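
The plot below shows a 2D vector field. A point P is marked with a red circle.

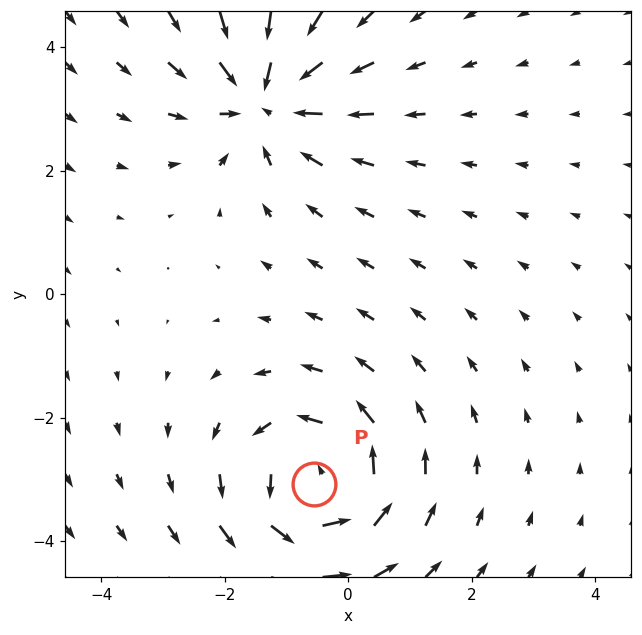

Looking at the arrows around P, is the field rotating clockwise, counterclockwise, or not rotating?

counterclockwise

Near P at (-0.6, -3.1) the arrows circulate counterclockwise. The curl (z-component) there is about +4; positive curl means counterclockwise rotation.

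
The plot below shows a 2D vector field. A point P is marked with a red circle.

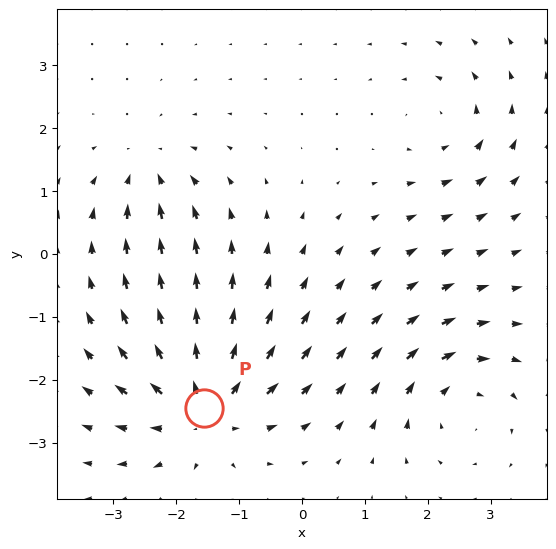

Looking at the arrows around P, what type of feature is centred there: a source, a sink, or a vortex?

At P (-1.6, -2.5) the arrows spread outward. Divergence about +5, curl ≈0 — positive divergence with near-zero curl is a source.

source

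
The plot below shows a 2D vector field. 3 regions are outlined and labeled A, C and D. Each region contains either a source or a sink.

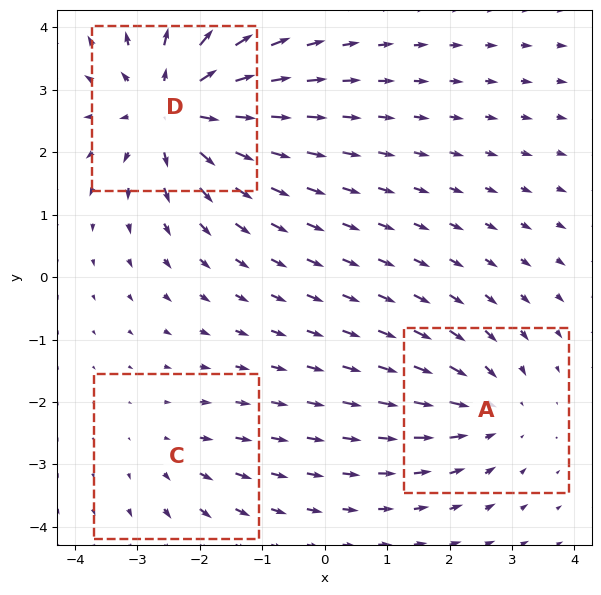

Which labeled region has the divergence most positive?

D

Divergence at each region's feature centre — A: about -3, C: about +2, D: about +5. Region D is most positive.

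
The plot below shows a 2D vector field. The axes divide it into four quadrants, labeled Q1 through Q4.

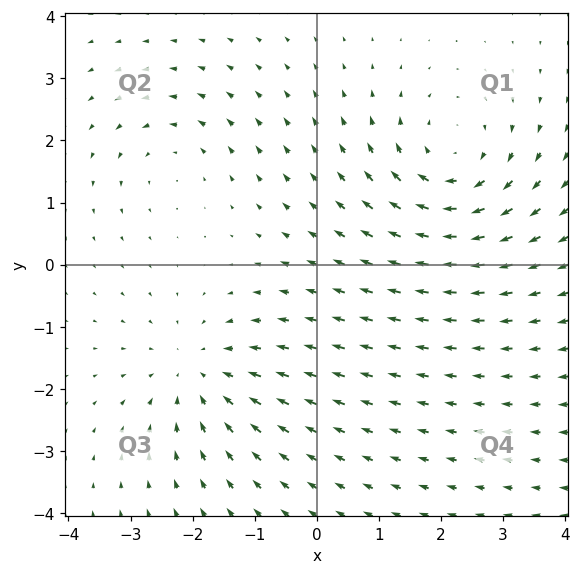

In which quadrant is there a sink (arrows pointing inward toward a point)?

Q3

The sink sits at approximately (-1.9, -1.7), which lies in quadrant Q3. The divergence there is about -3, negative as expected for a sink.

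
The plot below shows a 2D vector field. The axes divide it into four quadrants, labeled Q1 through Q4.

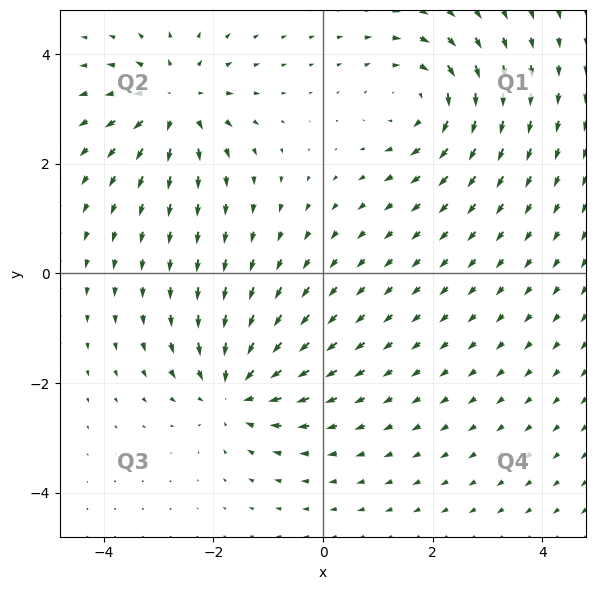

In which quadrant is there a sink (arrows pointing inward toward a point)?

The sink sits at approximately (-1.6, -2.1), which lies in quadrant Q3. The divergence there is about -5, negative as expected for a sink.

Q3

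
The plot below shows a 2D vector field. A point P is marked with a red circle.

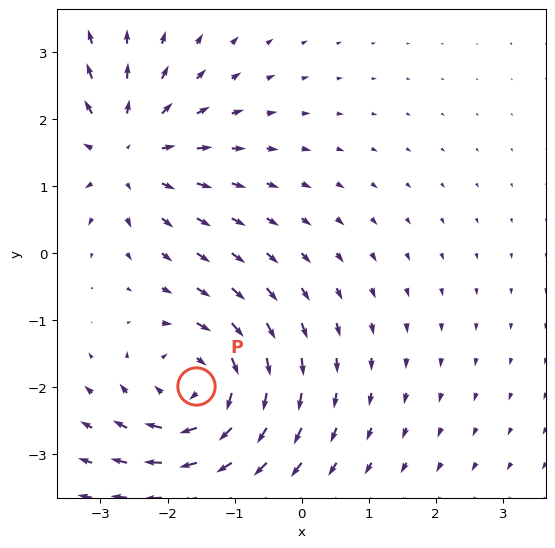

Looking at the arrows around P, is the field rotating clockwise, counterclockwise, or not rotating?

clockwise

Near P at (-1.6, -2.0) the arrows circulate clockwise. The curl (z-component) there is about -6; negative curl means clockwise rotation.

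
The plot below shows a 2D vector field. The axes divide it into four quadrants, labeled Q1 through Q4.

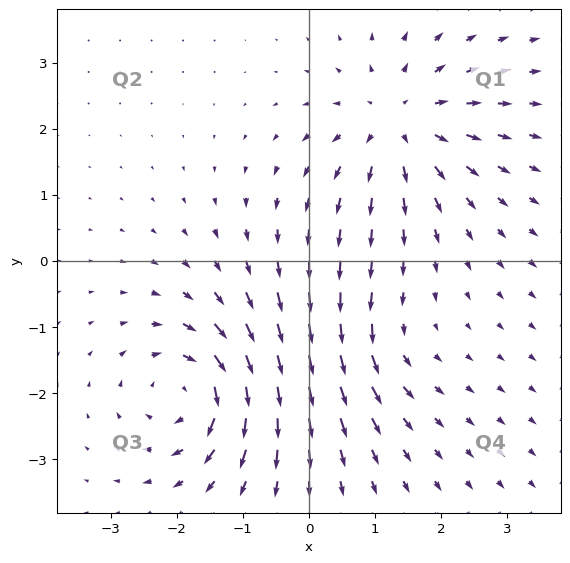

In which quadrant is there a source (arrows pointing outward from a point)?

The source sits at approximately (1.4, 2.1), which lies in quadrant Q1. The divergence there is about +5, positive as expected for a source.

Q1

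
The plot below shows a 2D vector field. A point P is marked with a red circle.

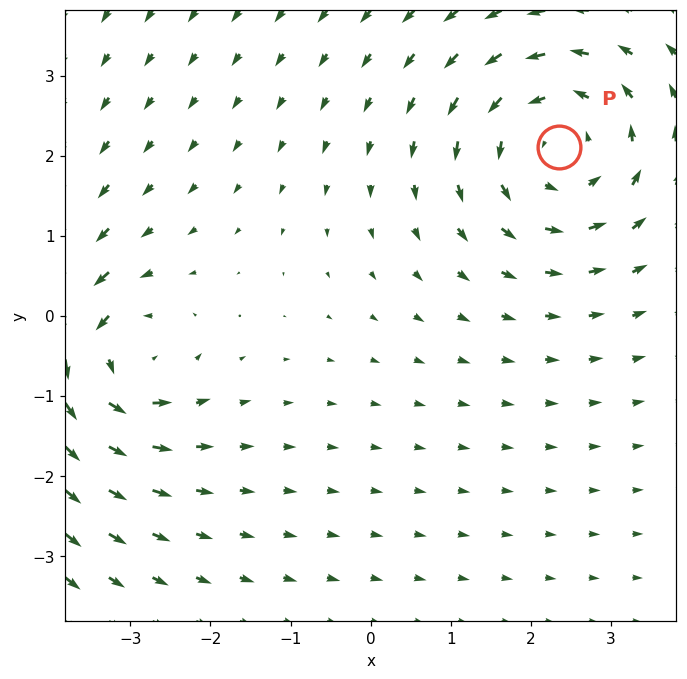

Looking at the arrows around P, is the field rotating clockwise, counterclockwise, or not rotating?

Near P at (2.3, 2.1) the arrows circulate counterclockwise. The curl (z-component) there is about +3; positive curl means counterclockwise rotation.

counterclockwise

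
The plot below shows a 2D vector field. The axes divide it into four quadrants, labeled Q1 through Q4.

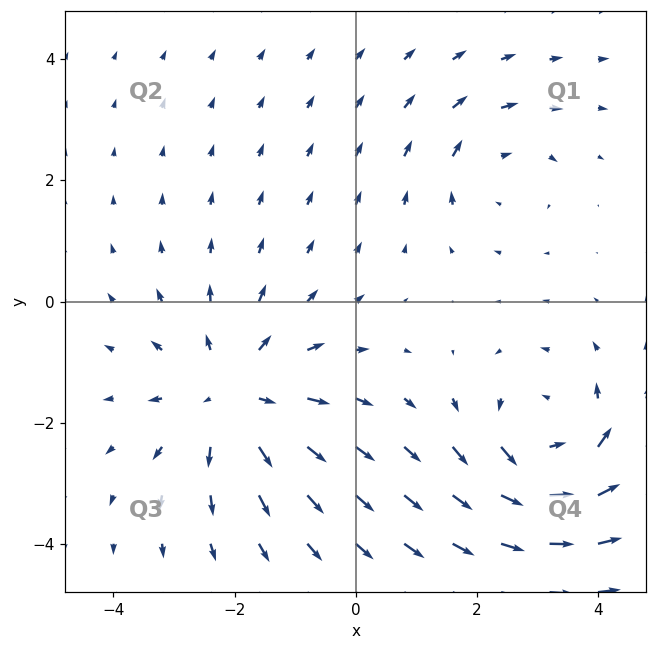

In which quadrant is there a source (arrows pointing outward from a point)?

Q3

The source sits at approximately (-2.0, -1.5), which lies in quadrant Q3. The divergence there is about +4, positive as expected for a source.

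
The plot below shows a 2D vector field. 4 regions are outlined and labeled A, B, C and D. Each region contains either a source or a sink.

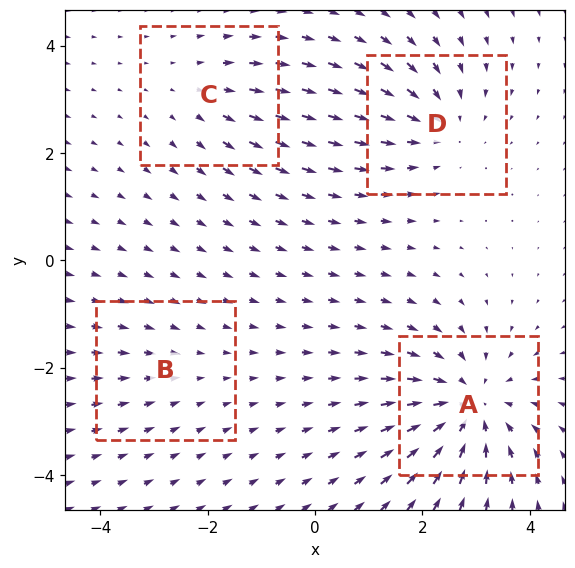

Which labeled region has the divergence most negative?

A

Divergence at each region's feature centre — A: about -6, B: about -2, C: about +3, D: about -4. Region A is most negative.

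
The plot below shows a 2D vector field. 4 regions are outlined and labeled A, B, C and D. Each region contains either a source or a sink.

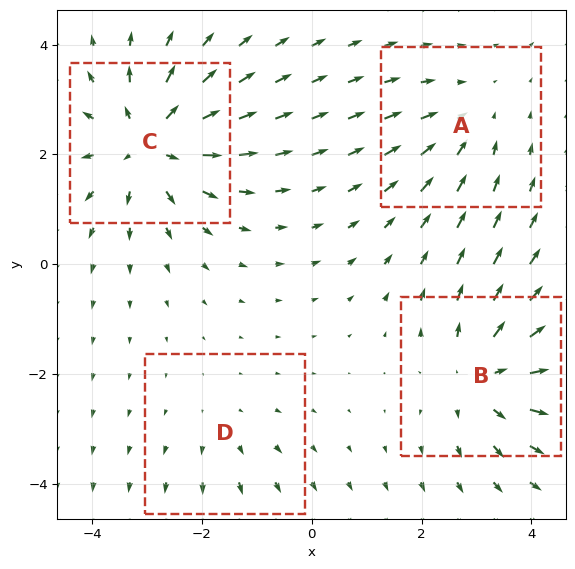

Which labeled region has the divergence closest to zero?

Divergence at each region's feature centre — A: about -3, B: about +5, C: about +6, D: about +2. Region D is closest to zero.

D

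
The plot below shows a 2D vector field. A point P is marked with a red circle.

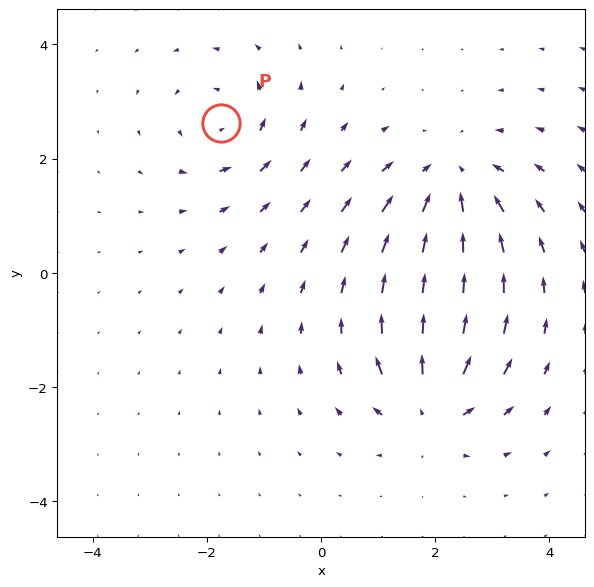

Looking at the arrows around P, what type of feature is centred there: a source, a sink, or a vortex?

vortex

At P (-1.7, 2.6) the arrows circulate counterclockwise. Divergence ≈0, curl about +4 — near-zero divergence with nonzero curl is a vortex.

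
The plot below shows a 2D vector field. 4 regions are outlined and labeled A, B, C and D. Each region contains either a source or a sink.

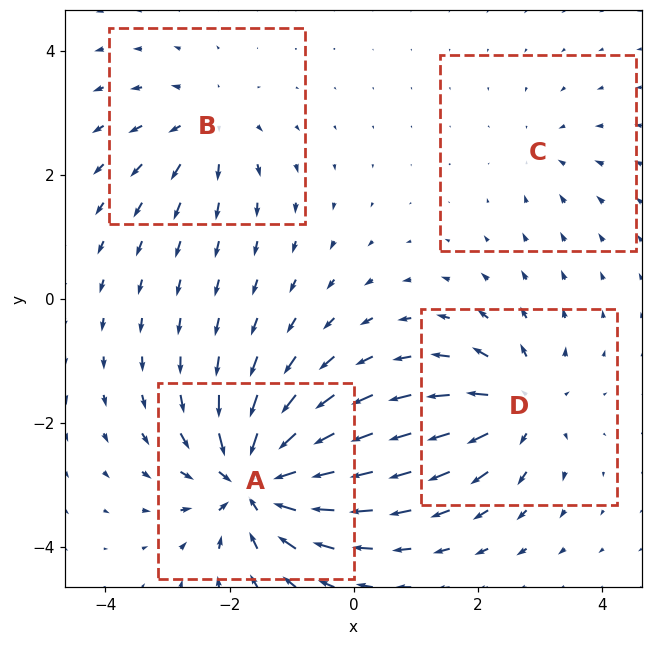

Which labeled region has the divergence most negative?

A

Divergence at each region's feature centre — A: about -9, B: about +4, C: about -3, D: about +6. Region A is most negative.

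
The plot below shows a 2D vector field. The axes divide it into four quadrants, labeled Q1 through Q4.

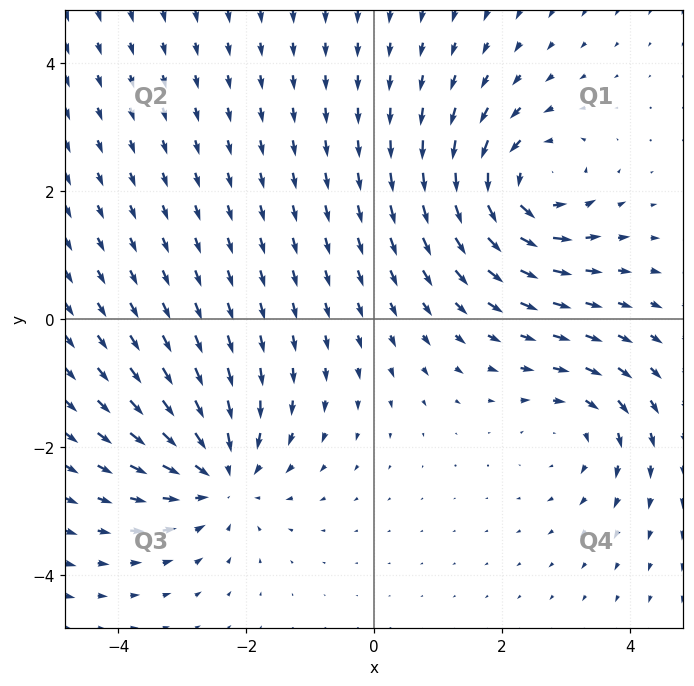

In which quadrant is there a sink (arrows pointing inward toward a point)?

Q3

The sink sits at approximately (-2.4, -2.4), which lies in quadrant Q3. The divergence there is about -5, negative as expected for a sink.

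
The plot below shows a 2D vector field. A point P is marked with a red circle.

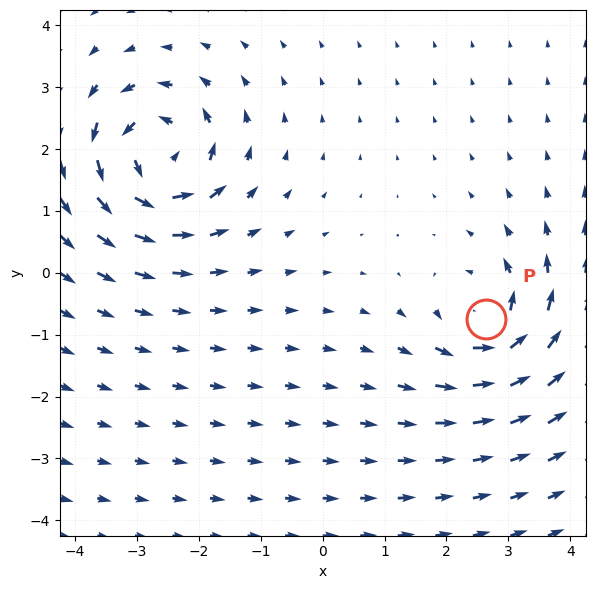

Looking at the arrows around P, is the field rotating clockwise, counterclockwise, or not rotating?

Near P at (2.6, -0.7) the arrows circulate counterclockwise. The curl (z-component) there is about +5; positive curl means counterclockwise rotation.

counterclockwise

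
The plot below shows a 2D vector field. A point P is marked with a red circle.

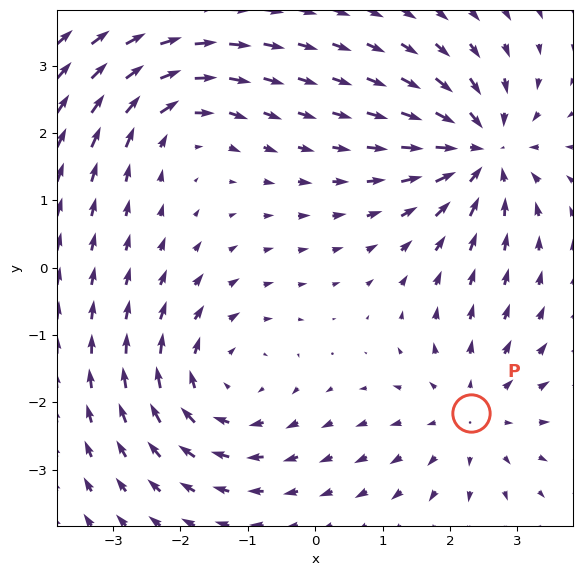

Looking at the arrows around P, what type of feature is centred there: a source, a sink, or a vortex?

At P (2.3, -2.2) the arrows spread outward. Divergence about +3, curl ≈0 — positive divergence with near-zero curl is a source.

source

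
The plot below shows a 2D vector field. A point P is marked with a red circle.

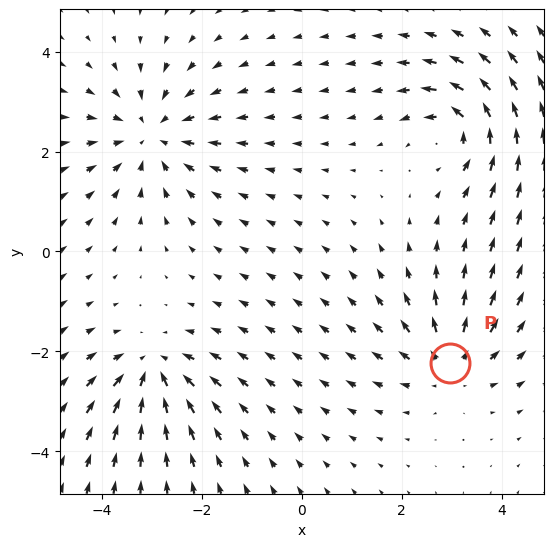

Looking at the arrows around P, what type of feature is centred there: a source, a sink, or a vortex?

source

At P (3.0, -2.2) the arrows spread outward. Divergence about +3, curl ≈0 — positive divergence with near-zero curl is a source.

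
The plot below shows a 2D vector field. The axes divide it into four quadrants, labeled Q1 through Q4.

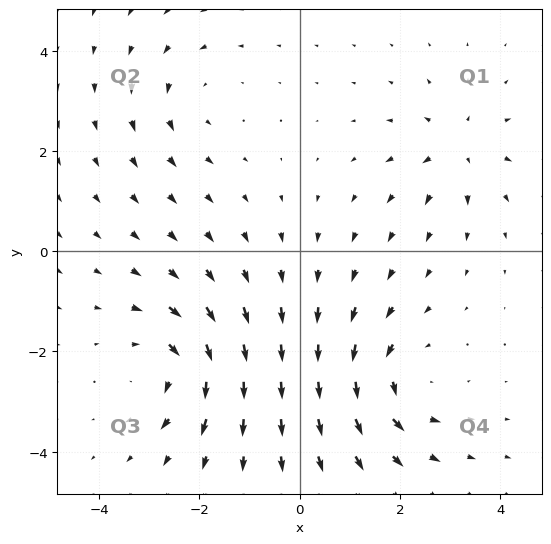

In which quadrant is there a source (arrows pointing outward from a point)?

The source sits at approximately (3.2, 2.1), which lies in quadrant Q1. The divergence there is about +4, positive as expected for a source.

Q1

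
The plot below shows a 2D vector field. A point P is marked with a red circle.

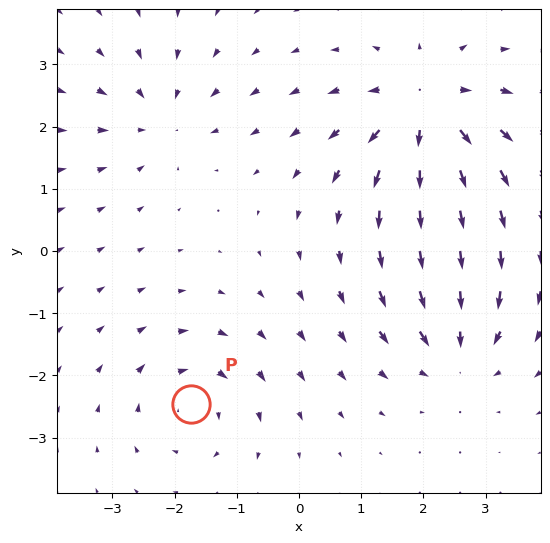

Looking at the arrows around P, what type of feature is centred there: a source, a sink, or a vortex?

vortex

At P (-1.7, -2.5) the arrows circulate clockwise. Divergence ≈0, curl about -4 — near-zero divergence with nonzero curl is a vortex.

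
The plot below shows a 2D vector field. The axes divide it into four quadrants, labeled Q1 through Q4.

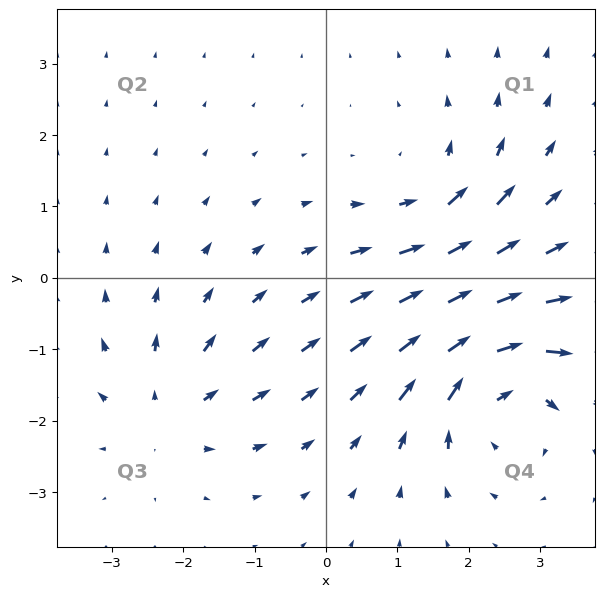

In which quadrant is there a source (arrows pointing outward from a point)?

The source sits at approximately (-2.2, -1.9), which lies in quadrant Q3. The divergence there is about +3, positive as expected for a source.

Q3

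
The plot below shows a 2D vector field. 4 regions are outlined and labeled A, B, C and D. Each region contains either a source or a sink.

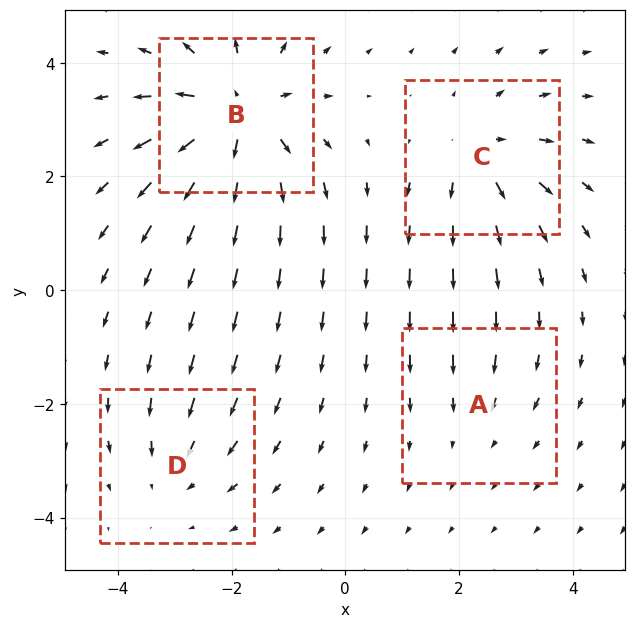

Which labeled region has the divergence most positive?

Divergence at each region's feature centre — A: about -2, B: about +7, C: about +4, D: about -3. Region B is most positive.

B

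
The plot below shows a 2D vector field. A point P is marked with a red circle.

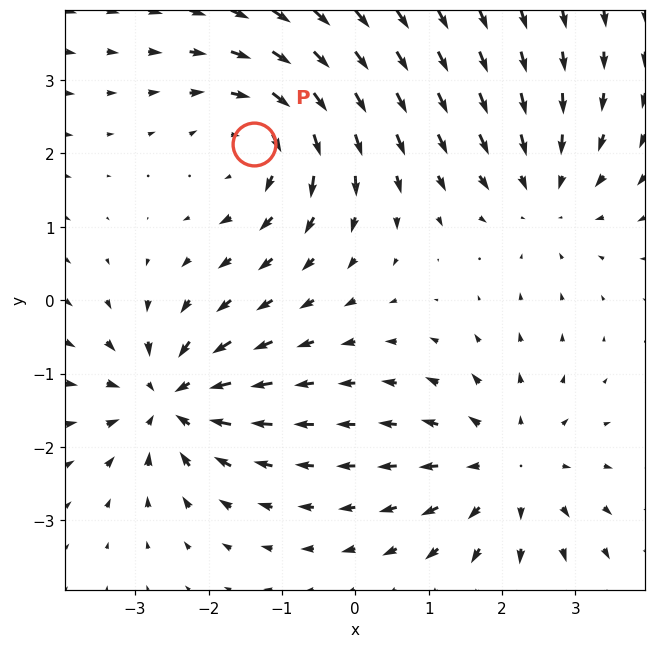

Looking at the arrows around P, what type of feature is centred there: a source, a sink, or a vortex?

At P (-1.4, 2.1) the arrows circulate clockwise. Divergence ≈0, curl about -4 — near-zero divergence with nonzero curl is a vortex.

vortex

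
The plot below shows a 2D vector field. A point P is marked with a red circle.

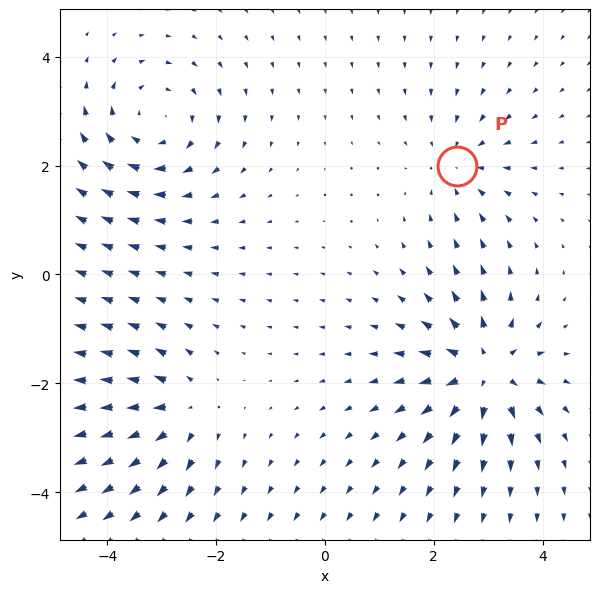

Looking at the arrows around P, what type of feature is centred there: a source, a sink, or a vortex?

sink

At P (2.4, 2.0) the arrows converge inward. Divergence about -3, curl ≈0 — negative divergence with near-zero curl is a sink.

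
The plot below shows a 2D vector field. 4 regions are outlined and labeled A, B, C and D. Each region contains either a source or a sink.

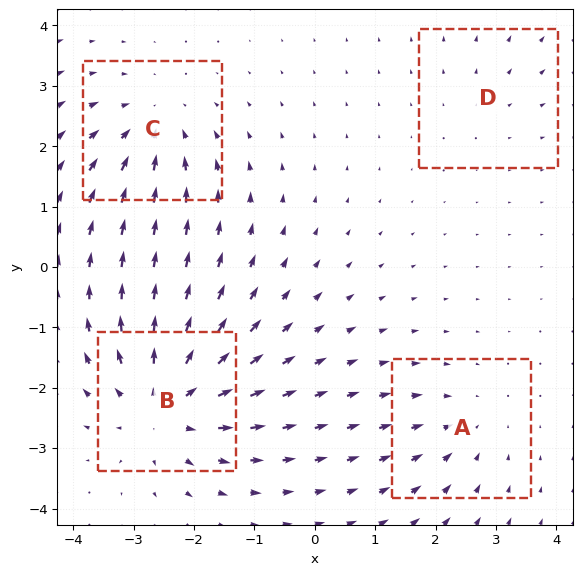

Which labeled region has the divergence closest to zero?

Divergence at each region's feature centre — A: about -3, B: about +6, C: about -4, D: about +2. Region D is closest to zero.

D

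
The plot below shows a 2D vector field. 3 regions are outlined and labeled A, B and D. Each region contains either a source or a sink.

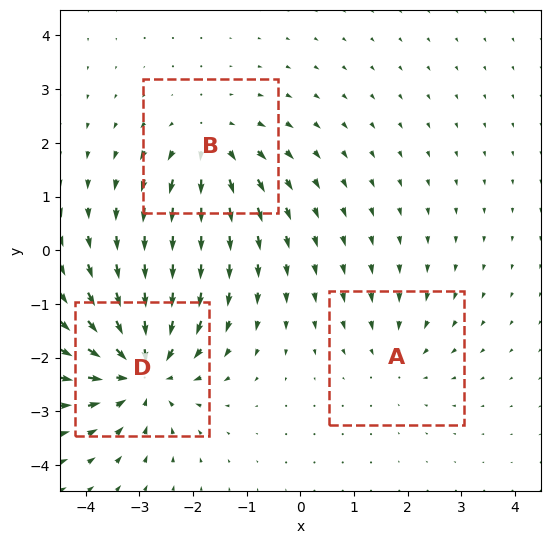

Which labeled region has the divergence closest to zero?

Divergence at each region's feature centre — A: about -2, B: about +3, D: about -5. Region A is closest to zero.

A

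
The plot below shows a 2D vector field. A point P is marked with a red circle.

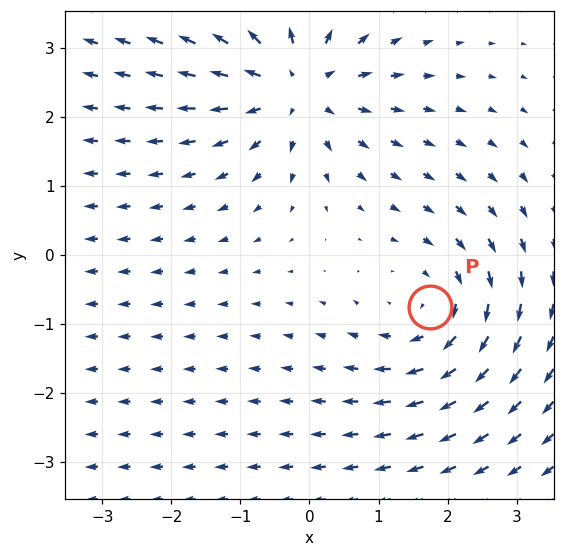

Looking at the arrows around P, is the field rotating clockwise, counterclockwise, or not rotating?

clockwise

Near P at (1.7, -0.8) the arrows circulate clockwise. The curl (z-component) there is about -3; negative curl means clockwise rotation.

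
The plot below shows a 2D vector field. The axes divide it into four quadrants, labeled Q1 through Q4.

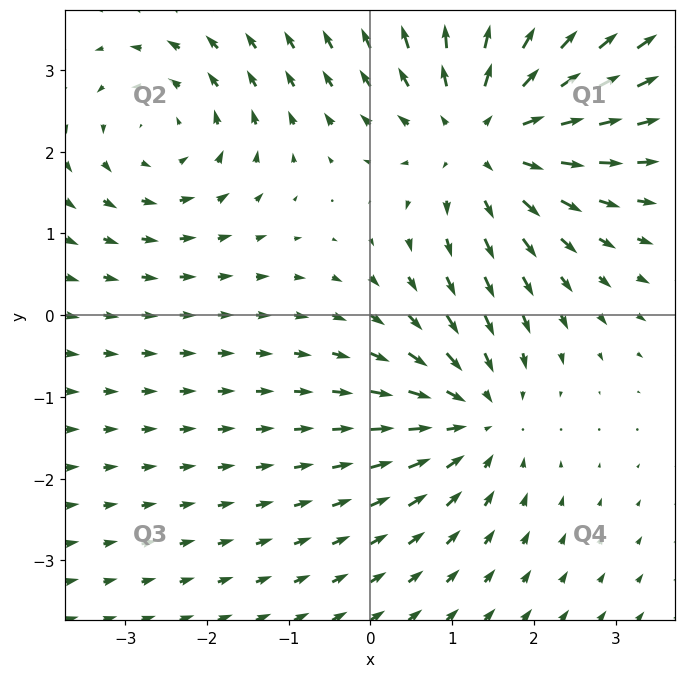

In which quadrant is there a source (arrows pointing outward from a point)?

The source sits at approximately (1.4, 2.2), which lies in quadrant Q1. The divergence there is about +4, positive as expected for a source.

Q1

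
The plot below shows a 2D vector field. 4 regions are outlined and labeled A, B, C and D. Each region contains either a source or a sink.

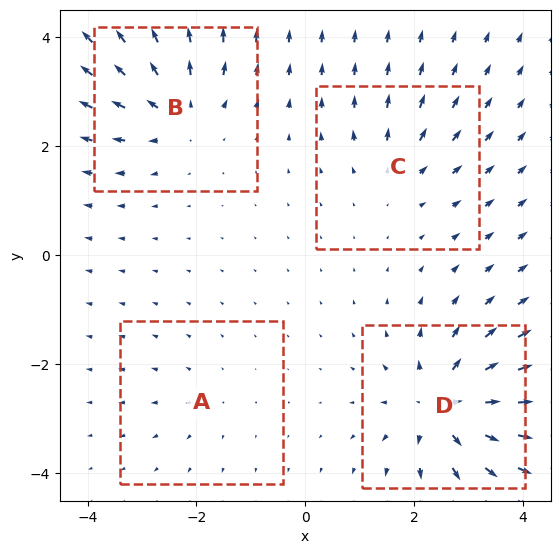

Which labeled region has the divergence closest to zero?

Divergence at each region's feature centre — A: about +2, B: about +6, C: about +3, D: about +7. Region A is closest to zero.

A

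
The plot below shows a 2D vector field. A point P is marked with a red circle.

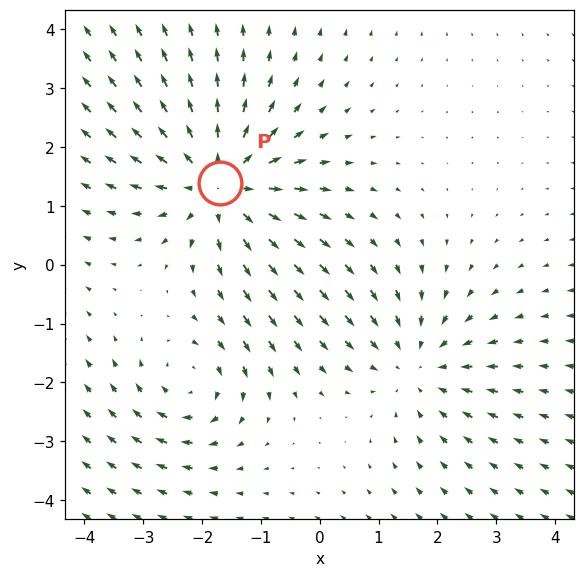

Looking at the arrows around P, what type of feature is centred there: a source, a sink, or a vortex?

At P (-1.7, 1.4) the arrows spread outward. Divergence about +4, curl ≈0 — positive divergence with near-zero curl is a source.

source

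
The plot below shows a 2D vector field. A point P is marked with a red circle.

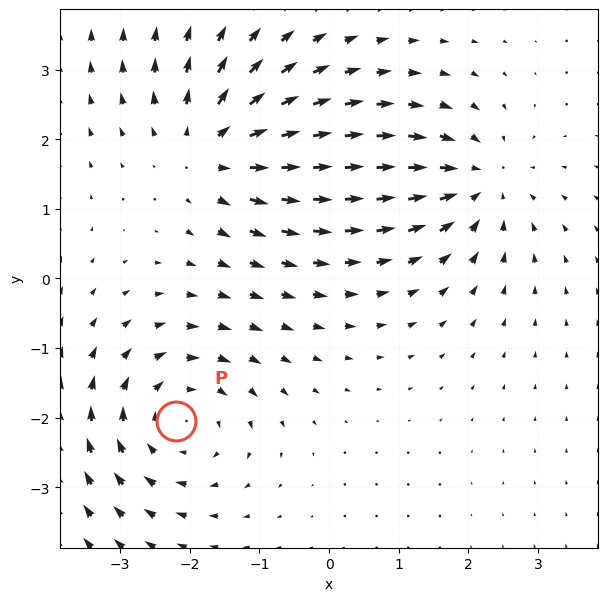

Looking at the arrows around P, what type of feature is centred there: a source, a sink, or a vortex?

vortex

At P (-2.2, -2.1) the arrows circulate clockwise. Divergence ≈0, curl about -3 — near-zero divergence with nonzero curl is a vortex.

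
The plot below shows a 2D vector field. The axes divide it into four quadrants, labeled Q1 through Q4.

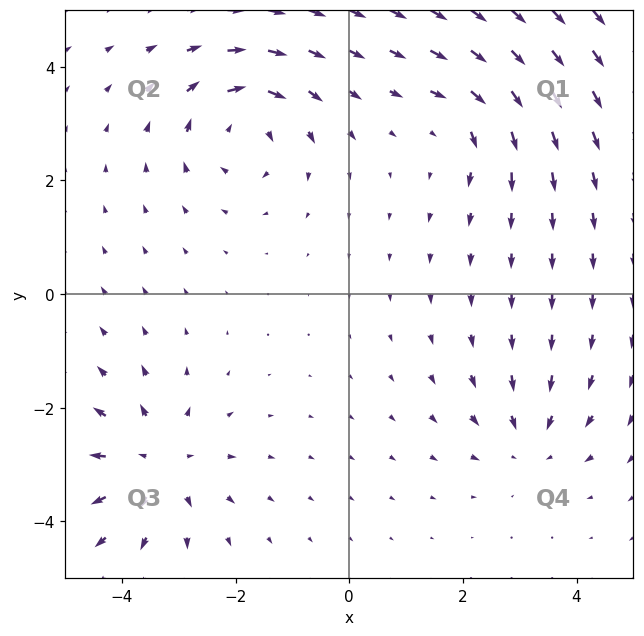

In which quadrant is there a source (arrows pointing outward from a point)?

The source sits at approximately (-3.4, -3.0), which lies in quadrant Q3. The divergence there is about +4, positive as expected for a source.

Q3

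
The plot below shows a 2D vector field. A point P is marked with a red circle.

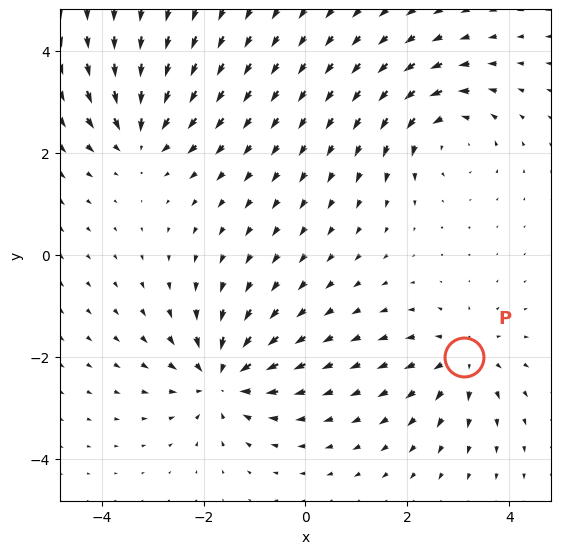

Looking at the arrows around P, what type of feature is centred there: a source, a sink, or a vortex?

source

At P (3.1, -2.0) the arrows spread outward. Divergence about +3, curl ≈0 — positive divergence with near-zero curl is a source.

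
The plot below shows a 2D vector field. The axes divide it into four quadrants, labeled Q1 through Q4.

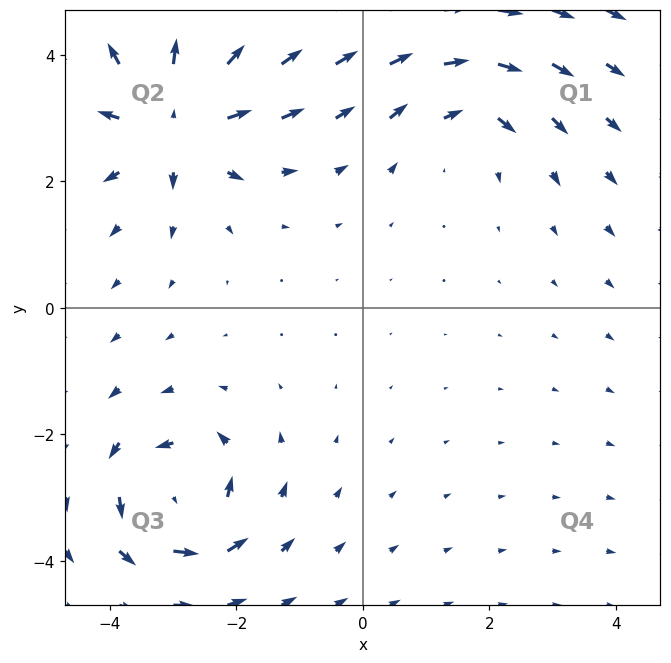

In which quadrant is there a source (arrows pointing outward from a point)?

The source sits at approximately (-3.0, 2.9), which lies in quadrant Q2. The divergence there is about +7, positive as expected for a source.

Q2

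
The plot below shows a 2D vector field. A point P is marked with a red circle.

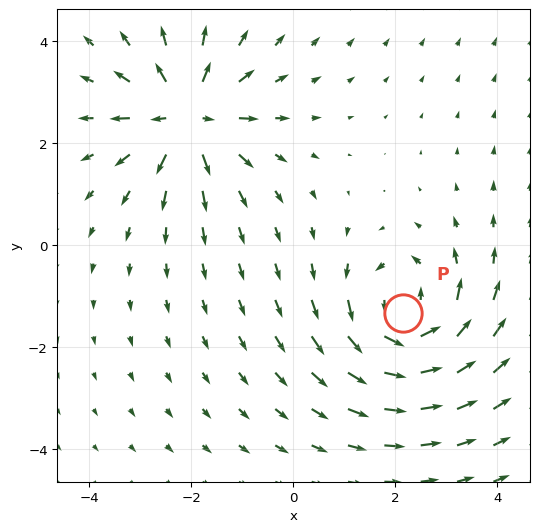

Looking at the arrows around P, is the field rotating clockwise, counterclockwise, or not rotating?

Near P at (2.2, -1.3) the arrows circulate counterclockwise. The curl (z-component) there is about +5; positive curl means counterclockwise rotation.

counterclockwise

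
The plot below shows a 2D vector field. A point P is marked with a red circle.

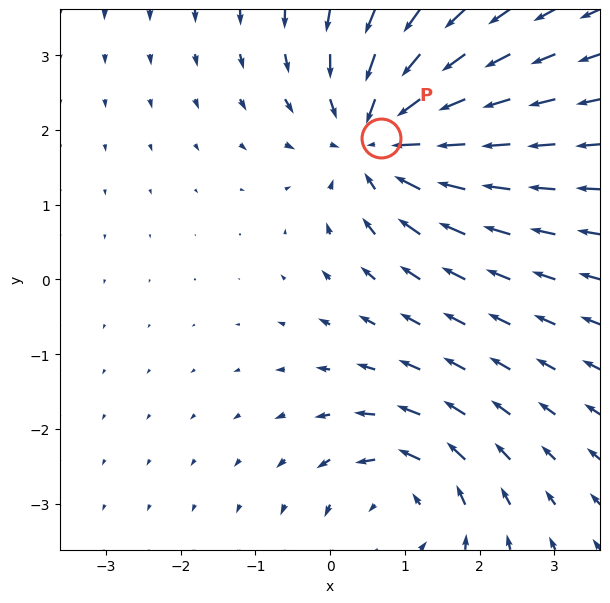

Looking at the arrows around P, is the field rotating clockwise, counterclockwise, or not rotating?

Near P at (0.7, 1.9) the arrows show no circulation. The curl there is ≈0.

not rotating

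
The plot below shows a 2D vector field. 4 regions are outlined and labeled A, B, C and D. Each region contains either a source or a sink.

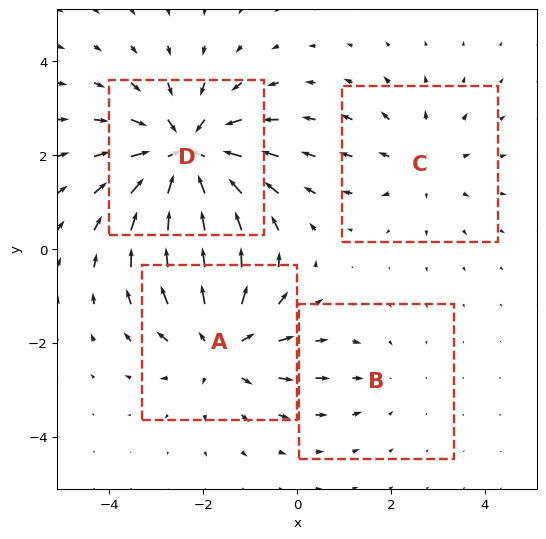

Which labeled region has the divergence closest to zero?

Divergence at each region's feature centre — A: about +4, B: about -2, C: about +3, D: about -6. Region B is closest to zero.

B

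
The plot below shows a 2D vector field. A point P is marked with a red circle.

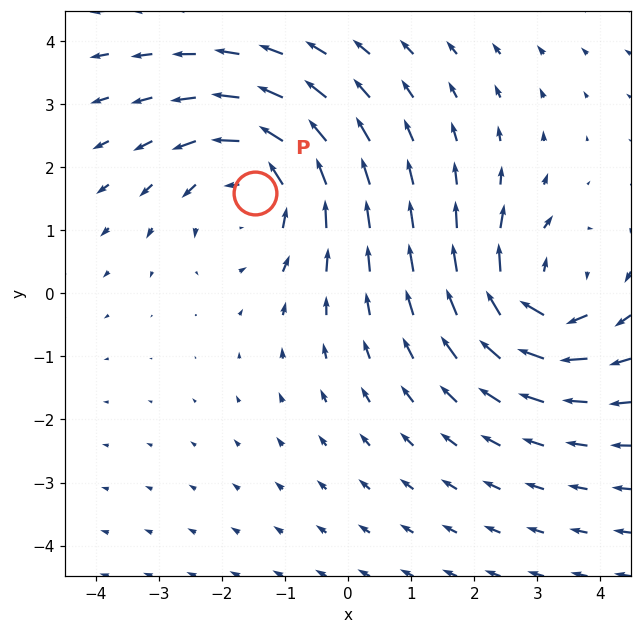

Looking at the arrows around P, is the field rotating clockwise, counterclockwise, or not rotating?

Near P at (-1.5, 1.6) the arrows circulate counterclockwise. The curl (z-component) there is about +3; positive curl means counterclockwise rotation.

counterclockwise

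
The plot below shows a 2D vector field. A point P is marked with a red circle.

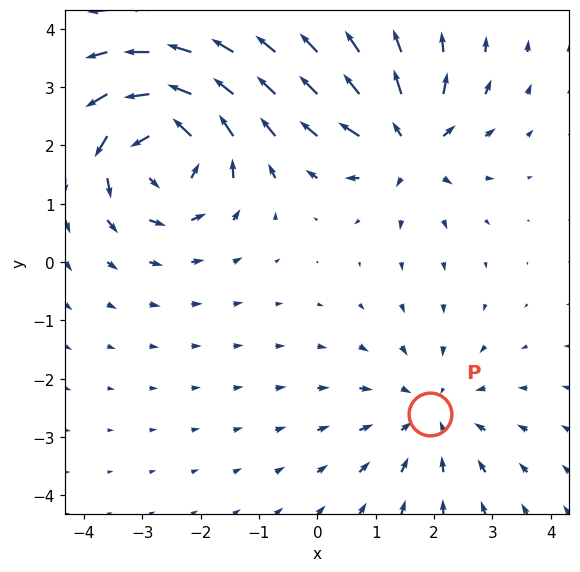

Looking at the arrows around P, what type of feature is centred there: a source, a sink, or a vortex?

sink

At P (1.9, -2.6) the arrows converge inward. Divergence about -3, curl ≈0 — negative divergence with near-zero curl is a sink.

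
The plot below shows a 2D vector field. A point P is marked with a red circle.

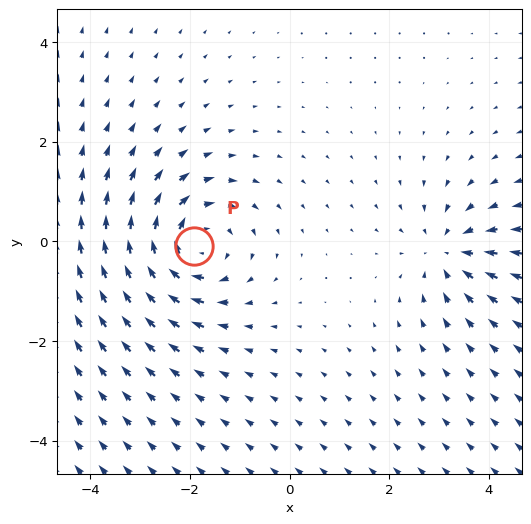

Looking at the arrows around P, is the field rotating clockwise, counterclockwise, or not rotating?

Near P at (-1.9, -0.1) the arrows circulate clockwise. The curl (z-component) there is about -4; negative curl means clockwise rotation.

clockwise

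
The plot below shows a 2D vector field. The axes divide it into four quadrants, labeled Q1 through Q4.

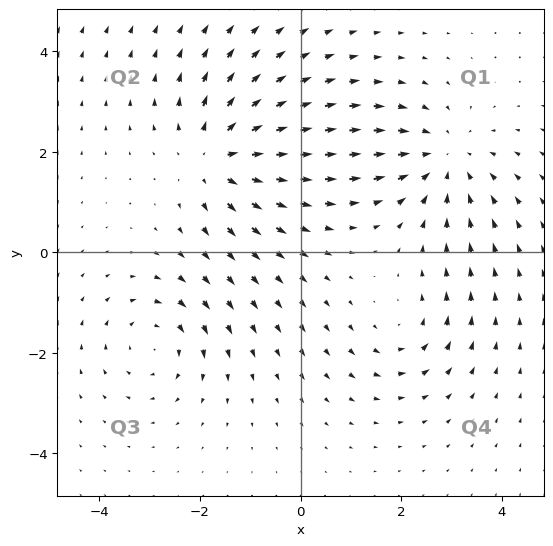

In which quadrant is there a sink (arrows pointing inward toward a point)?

The sink sits at approximately (2.9, 1.9), which lies in quadrant Q1. The divergence there is about -4, negative as expected for a sink.

Q1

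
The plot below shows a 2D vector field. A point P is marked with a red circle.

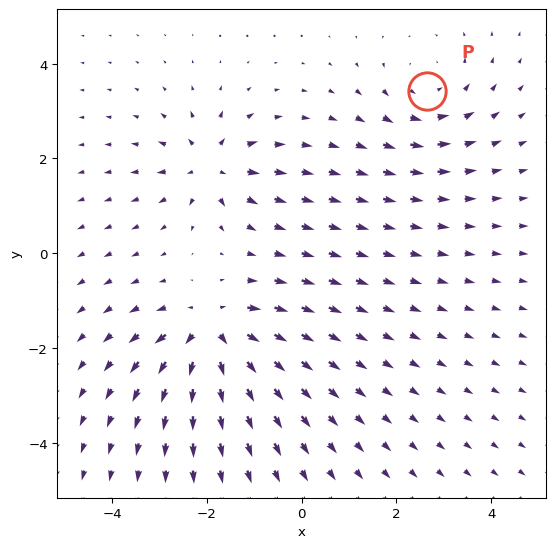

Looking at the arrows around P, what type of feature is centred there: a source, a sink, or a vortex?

At P (2.7, 3.4) the arrows circulate counterclockwise. Divergence ≈0, curl about +3 — near-zero divergence with nonzero curl is a vortex.

vortex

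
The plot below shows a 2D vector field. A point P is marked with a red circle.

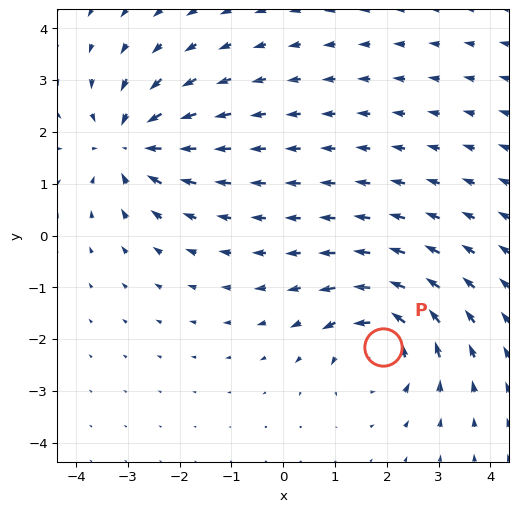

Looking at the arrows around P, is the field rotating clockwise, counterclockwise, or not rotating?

counterclockwise

Near P at (1.9, -2.2) the arrows circulate counterclockwise. The curl (z-component) there is about +3; positive curl means counterclockwise rotation.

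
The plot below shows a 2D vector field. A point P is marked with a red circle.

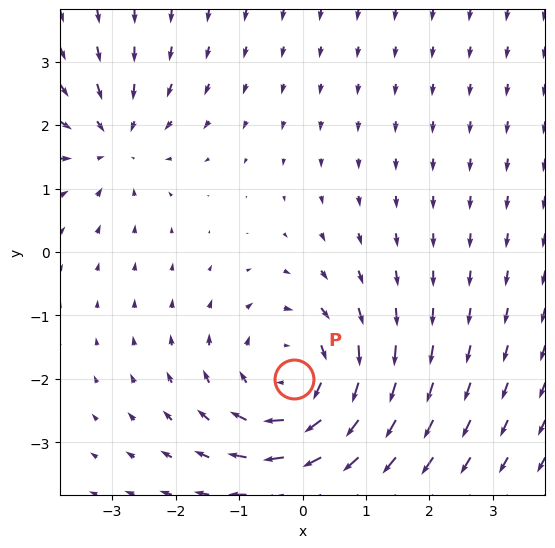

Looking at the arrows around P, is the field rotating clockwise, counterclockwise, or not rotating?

Near P at (-0.1, -2.0) the arrows circulate clockwise. The curl (z-component) there is about -4; negative curl means clockwise rotation.

clockwise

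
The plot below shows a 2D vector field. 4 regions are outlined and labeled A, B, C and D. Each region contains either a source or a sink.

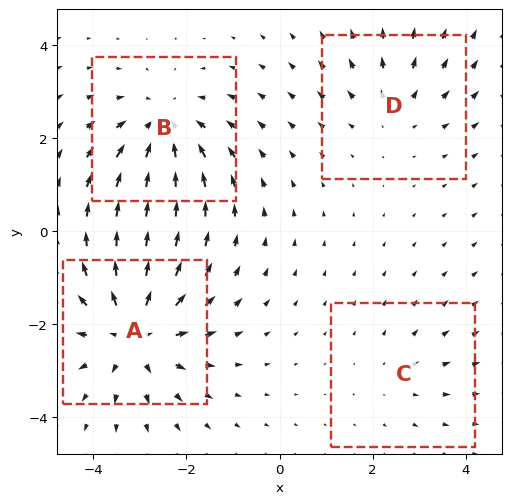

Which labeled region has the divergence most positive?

Divergence at each region's feature centre — A: about +6, B: about -5, C: about +2, D: about +3. Region A is most positive.

A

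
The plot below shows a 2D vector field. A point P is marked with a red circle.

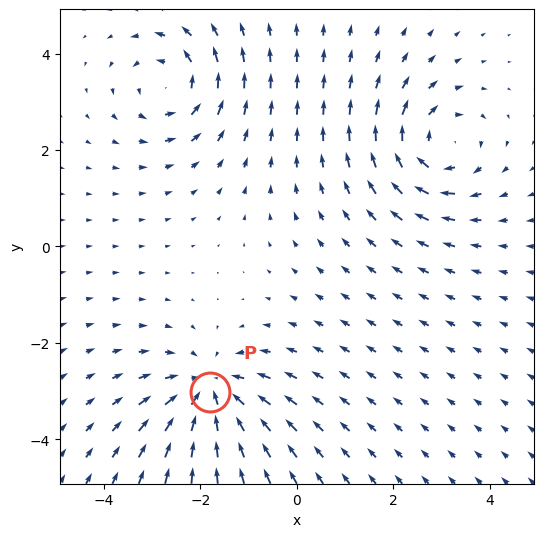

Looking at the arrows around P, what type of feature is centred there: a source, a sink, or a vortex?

At P (-1.8, -3.0) the arrows converge inward. Divergence about -5, curl ≈0 — negative divergence with near-zero curl is a sink.

sink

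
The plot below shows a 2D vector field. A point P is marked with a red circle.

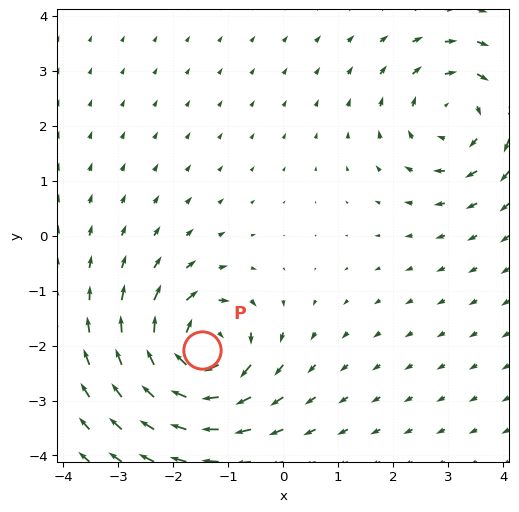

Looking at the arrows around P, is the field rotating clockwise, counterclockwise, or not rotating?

Near P at (-1.5, -2.1) the arrows circulate clockwise. The curl (z-component) there is about -7; negative curl means clockwise rotation.

clockwise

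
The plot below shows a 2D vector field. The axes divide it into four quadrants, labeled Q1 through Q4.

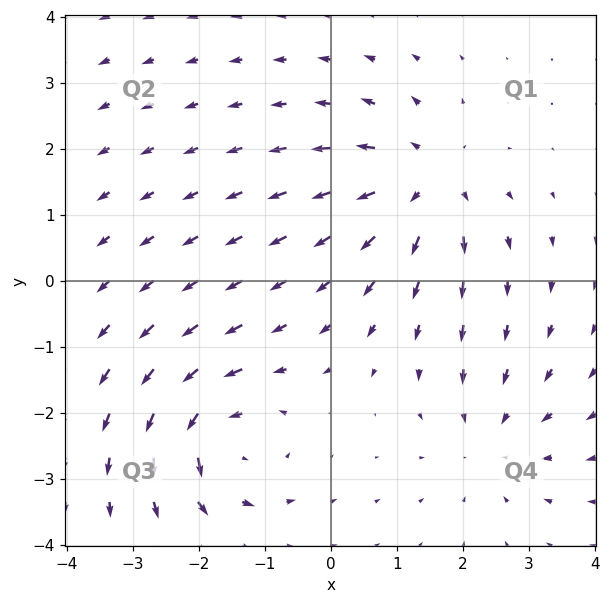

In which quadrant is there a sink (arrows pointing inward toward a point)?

Q4

The sink sits at approximately (2.5, -2.4), which lies in quadrant Q4. The divergence there is about -2, negative as expected for a sink.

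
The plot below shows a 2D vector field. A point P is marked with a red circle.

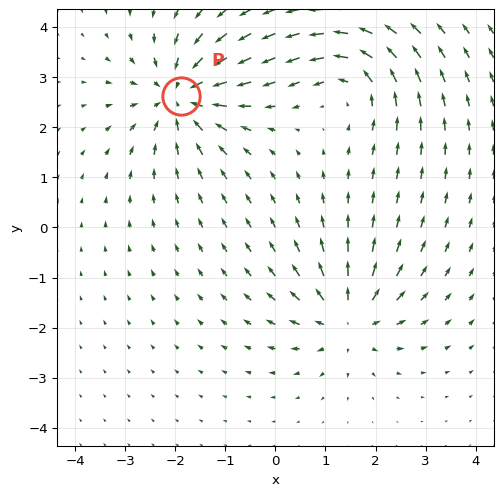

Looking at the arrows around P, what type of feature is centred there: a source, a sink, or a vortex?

sink

At P (-1.9, 2.6) the arrows converge inward. Divergence about -5, curl ≈0 — negative divergence with near-zero curl is a sink.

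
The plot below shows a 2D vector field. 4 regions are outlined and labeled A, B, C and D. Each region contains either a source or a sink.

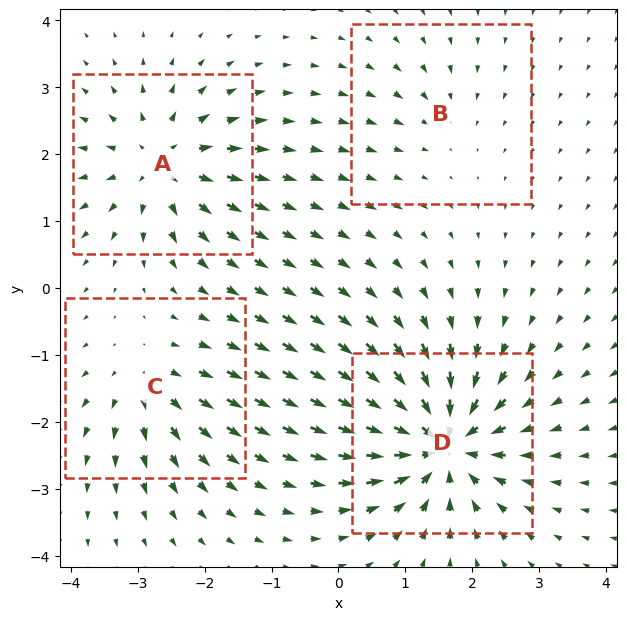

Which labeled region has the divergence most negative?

Divergence at each region's feature centre — A: about +6, B: about -2, C: about +4, D: about -9. Region D is most negative.

D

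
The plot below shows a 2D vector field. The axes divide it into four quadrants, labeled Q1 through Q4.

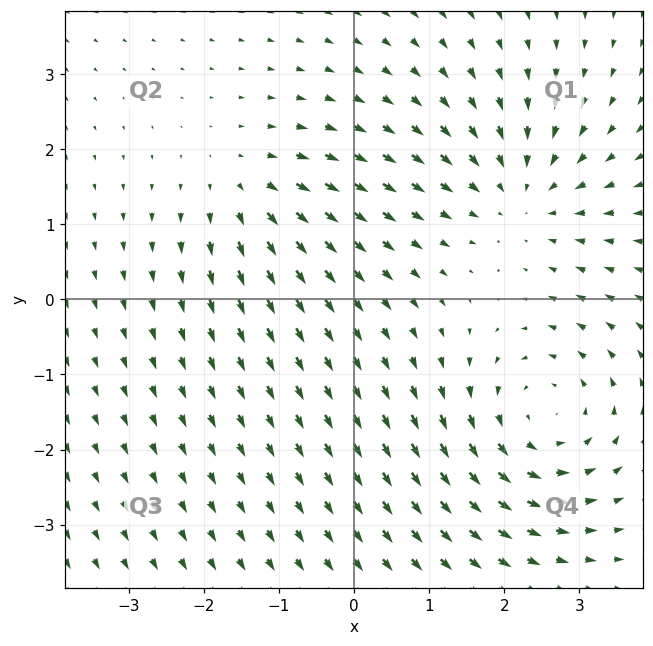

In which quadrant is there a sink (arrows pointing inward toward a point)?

The sink sits at approximately (2.2, 1.4), which lies in quadrant Q1. The divergence there is about -3, negative as expected for a sink.

Q1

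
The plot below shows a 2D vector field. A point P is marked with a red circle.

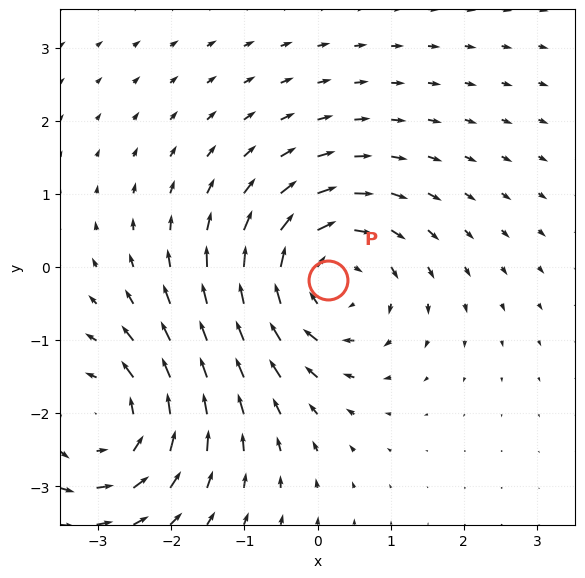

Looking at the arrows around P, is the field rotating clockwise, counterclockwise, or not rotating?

Near P at (0.1, -0.2) the arrows circulate clockwise. The curl (z-component) there is about -4; negative curl means clockwise rotation.

clockwise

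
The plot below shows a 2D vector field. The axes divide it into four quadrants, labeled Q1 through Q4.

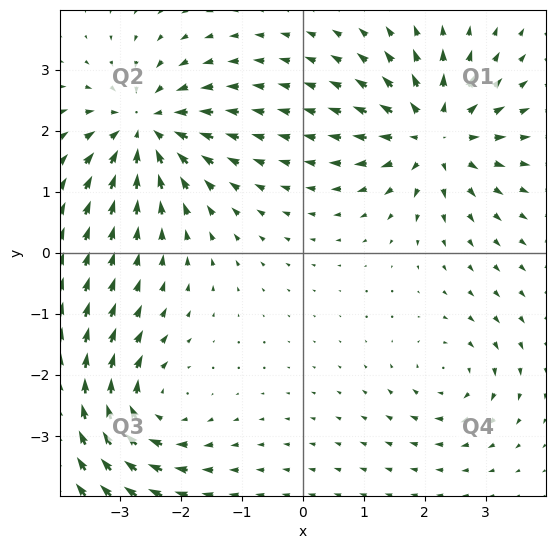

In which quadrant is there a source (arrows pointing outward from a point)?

Q1

The source sits at approximately (2.2, 1.9), which lies in quadrant Q1. The divergence there is about +6, positive as expected for a source.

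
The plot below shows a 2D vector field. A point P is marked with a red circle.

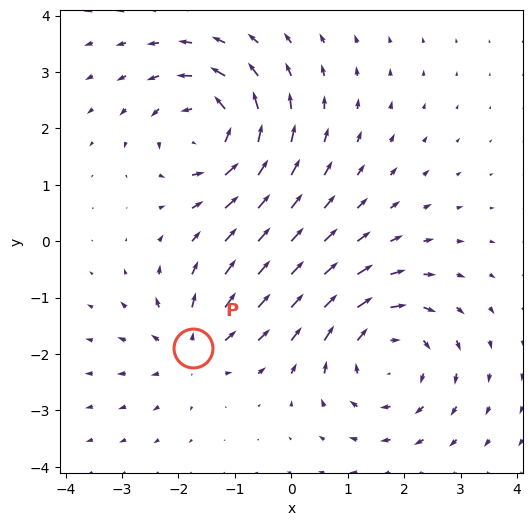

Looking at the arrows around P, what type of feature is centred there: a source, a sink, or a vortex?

At P (-1.7, -1.9) the arrows spread outward. Divergence about +4, curl ≈0 — positive divergence with near-zero curl is a source.

source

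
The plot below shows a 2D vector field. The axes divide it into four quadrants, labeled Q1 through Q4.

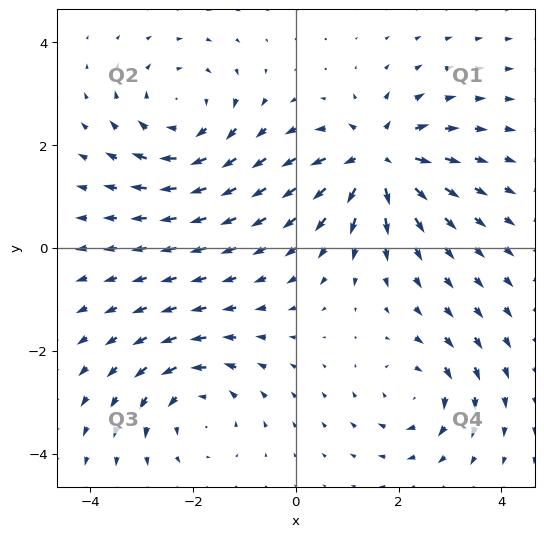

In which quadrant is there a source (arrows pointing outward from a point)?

Q1

The source sits at approximately (1.6, 1.7), which lies in quadrant Q1. The divergence there is about +6, positive as expected for a source.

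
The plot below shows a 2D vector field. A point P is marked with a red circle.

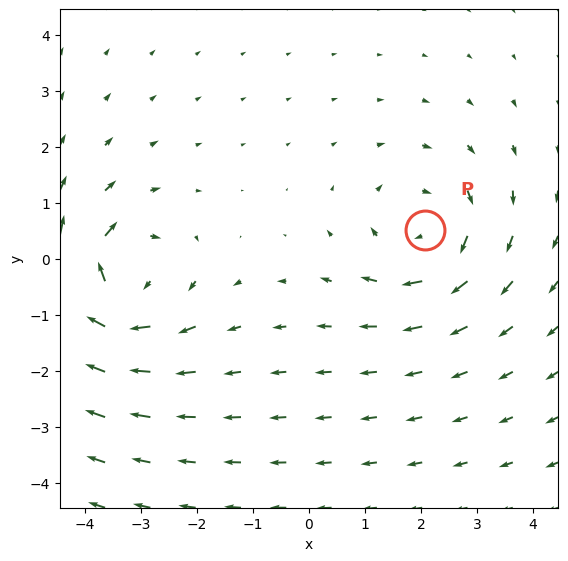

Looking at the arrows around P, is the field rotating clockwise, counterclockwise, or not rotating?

clockwise

Near P at (2.1, 0.5) the arrows circulate clockwise. The curl (z-component) there is about -3; negative curl means clockwise rotation.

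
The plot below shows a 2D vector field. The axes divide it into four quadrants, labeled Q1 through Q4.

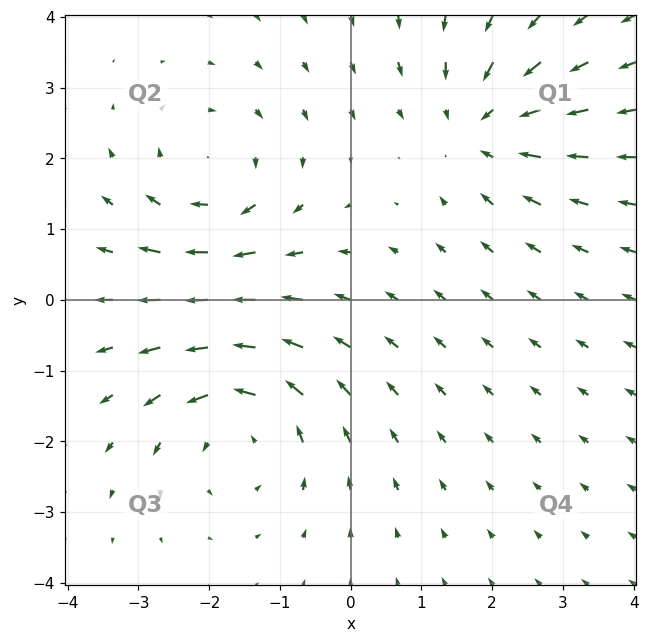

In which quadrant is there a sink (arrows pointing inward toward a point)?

Q1

The sink sits at approximately (1.9, 2.5), which lies in quadrant Q1. The divergence there is about -4, negative as expected for a sink.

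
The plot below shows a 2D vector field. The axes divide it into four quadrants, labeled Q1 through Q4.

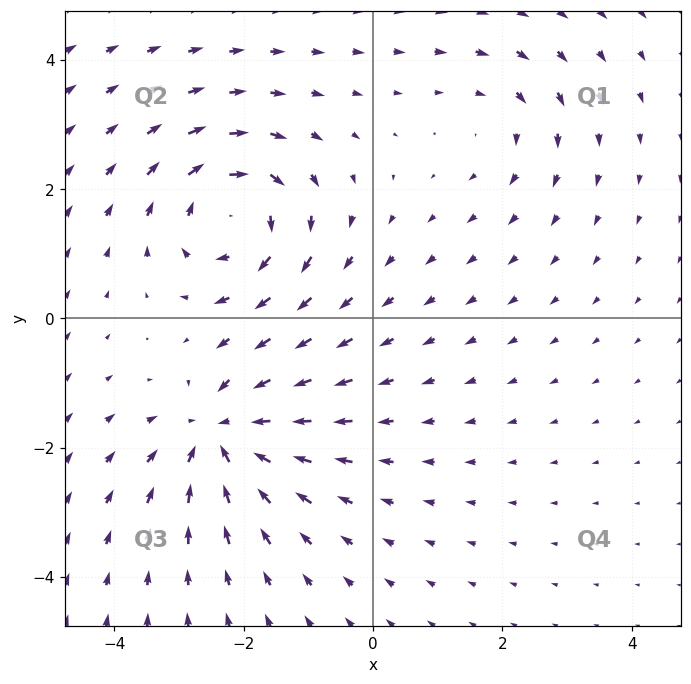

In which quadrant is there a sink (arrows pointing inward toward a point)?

The sink sits at approximately (-2.3, -1.8), which lies in quadrant Q3. The divergence there is about -5, negative as expected for a sink.

Q3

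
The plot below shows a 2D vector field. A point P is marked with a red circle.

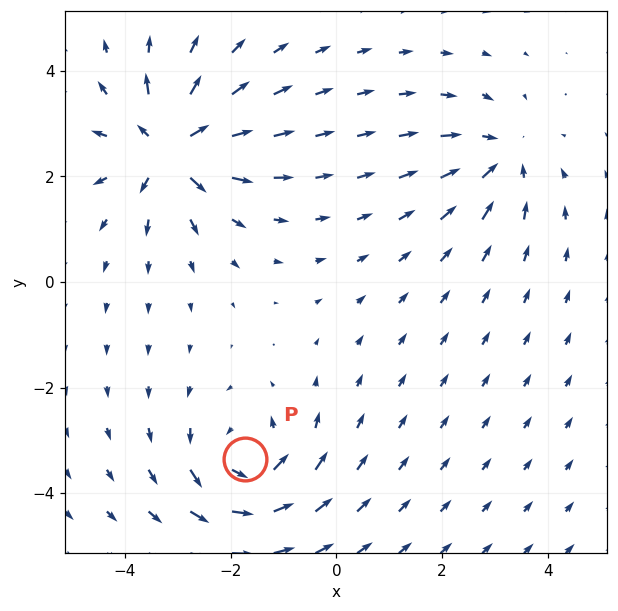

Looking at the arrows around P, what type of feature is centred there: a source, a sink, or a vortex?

vortex

At P (-1.7, -3.3) the arrows circulate counterclockwise. Divergence ≈0, curl about +5 — near-zero divergence with nonzero curl is a vortex.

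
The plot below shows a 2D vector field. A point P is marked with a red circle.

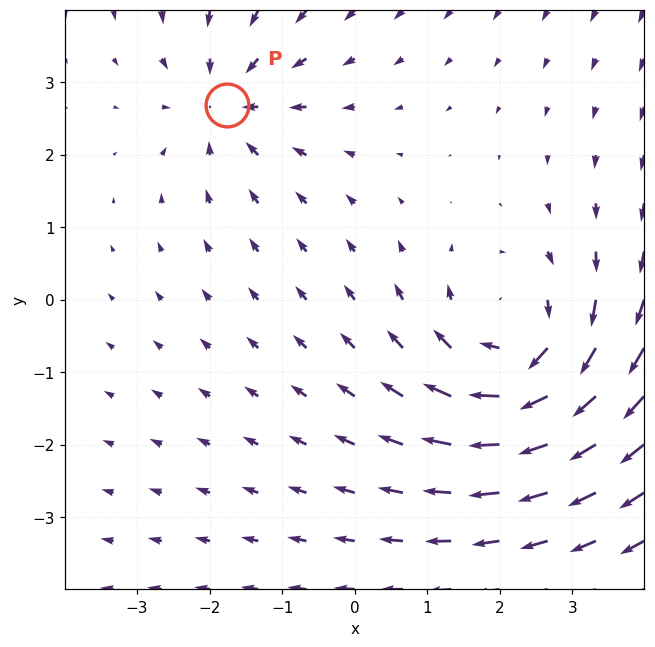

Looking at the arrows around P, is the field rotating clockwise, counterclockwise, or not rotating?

not rotating

Near P at (-1.8, 2.7) the arrows show no circulation. The curl there is ≈0.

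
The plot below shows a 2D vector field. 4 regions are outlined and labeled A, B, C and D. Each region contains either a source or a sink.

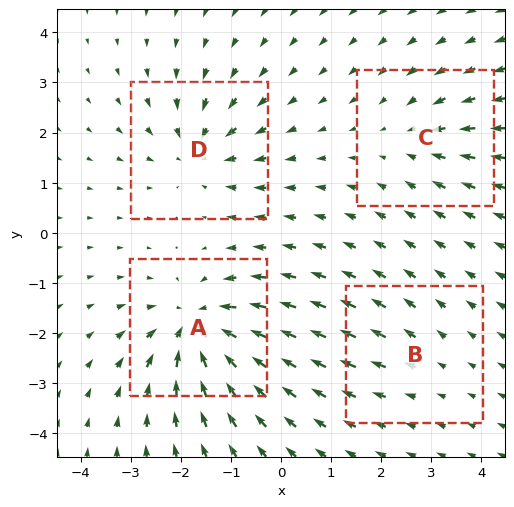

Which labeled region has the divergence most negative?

Divergence at each region's feature centre — A: about -8, B: about +2, C: about -4, D: about -5. Region A is most negative.

A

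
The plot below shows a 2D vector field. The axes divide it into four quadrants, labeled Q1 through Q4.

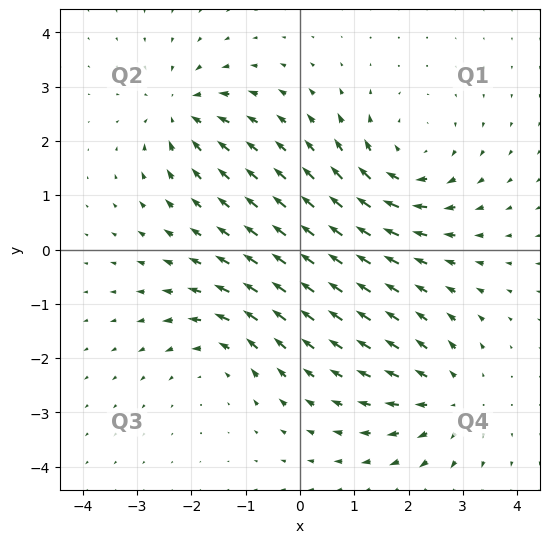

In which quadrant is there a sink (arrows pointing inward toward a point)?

Q2

The sink sits at approximately (-2.2, 2.5), which lies in quadrant Q2. The divergence there is about -5, negative as expected for a sink.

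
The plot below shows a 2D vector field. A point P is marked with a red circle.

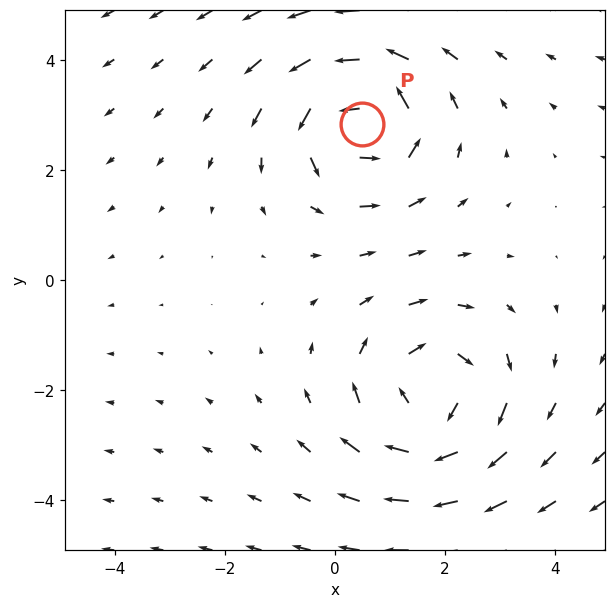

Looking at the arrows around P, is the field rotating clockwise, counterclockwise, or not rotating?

Near P at (0.5, 2.8) the arrows circulate counterclockwise. The curl (z-component) there is about +5; positive curl means counterclockwise rotation.

counterclockwise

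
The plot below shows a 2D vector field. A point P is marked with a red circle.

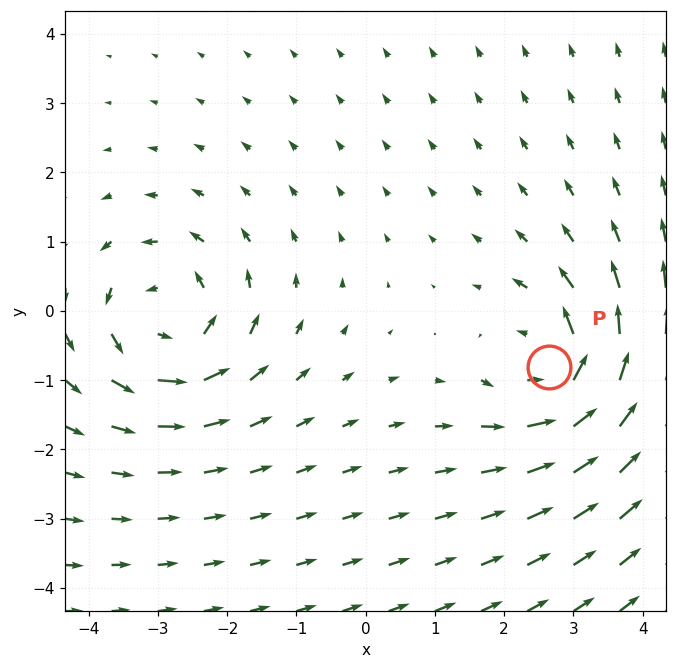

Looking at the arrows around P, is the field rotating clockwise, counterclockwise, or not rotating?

Near P at (2.6, -0.8) the arrows circulate counterclockwise. The curl (z-component) there is about +6; positive curl means counterclockwise rotation.

counterclockwise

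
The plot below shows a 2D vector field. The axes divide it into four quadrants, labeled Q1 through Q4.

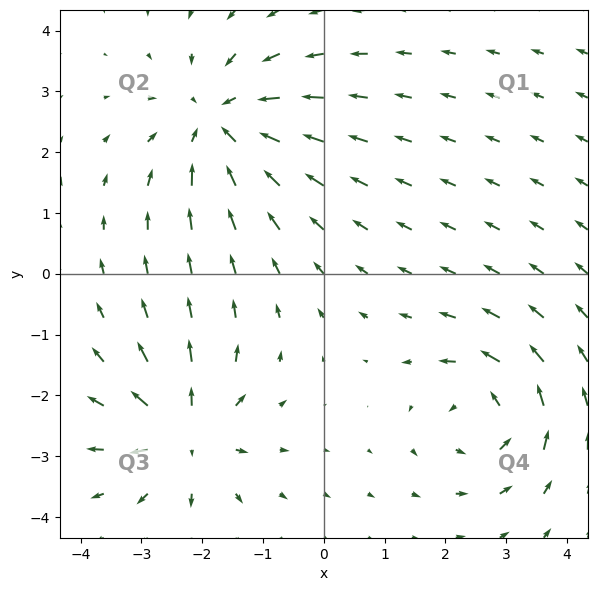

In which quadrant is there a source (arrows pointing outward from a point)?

The source sits at approximately (-2.3, -2.6), which lies in quadrant Q3. The divergence there is about +5, positive as expected for a source.

Q3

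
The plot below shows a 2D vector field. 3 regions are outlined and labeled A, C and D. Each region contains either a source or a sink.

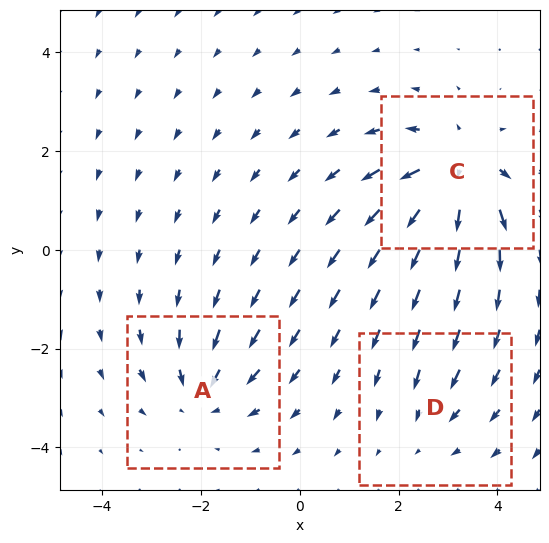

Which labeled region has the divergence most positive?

C

Divergence at each region's feature centre — A: about -3, C: about +5, D: about -2. Region C is most positive.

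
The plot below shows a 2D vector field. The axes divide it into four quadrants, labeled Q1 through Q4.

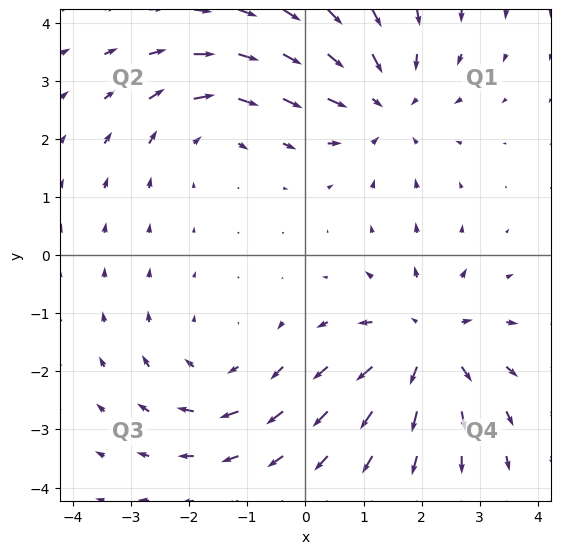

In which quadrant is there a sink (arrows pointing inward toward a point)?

Q1

The sink sits at approximately (1.4, 2.6), which lies in quadrant Q1. The divergence there is about -3, negative as expected for a sink.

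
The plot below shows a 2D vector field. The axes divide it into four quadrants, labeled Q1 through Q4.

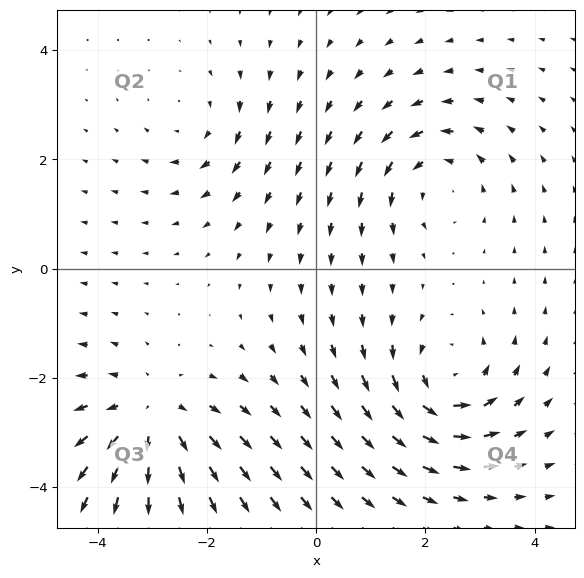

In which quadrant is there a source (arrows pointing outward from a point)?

The source sits at approximately (-3.0, -2.7), which lies in quadrant Q3. The divergence there is about +4, positive as expected for a source.

Q3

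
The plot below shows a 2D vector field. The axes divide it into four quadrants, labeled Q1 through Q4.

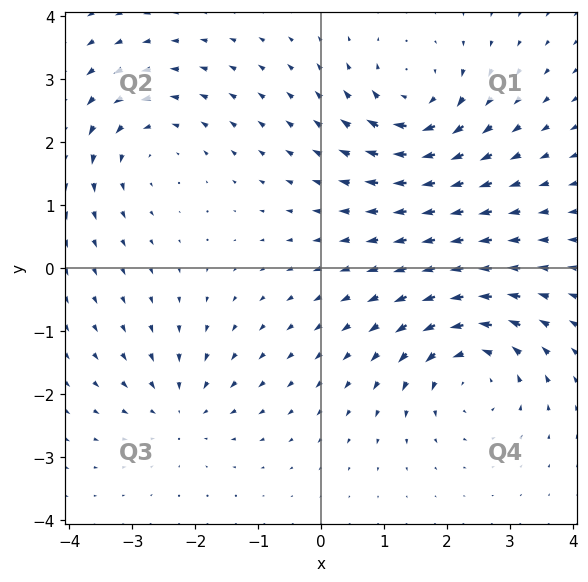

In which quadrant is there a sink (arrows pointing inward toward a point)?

Q3

The sink sits at approximately (-2.2, -2.3), which lies in quadrant Q3. The divergence there is about -3, negative as expected for a sink.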